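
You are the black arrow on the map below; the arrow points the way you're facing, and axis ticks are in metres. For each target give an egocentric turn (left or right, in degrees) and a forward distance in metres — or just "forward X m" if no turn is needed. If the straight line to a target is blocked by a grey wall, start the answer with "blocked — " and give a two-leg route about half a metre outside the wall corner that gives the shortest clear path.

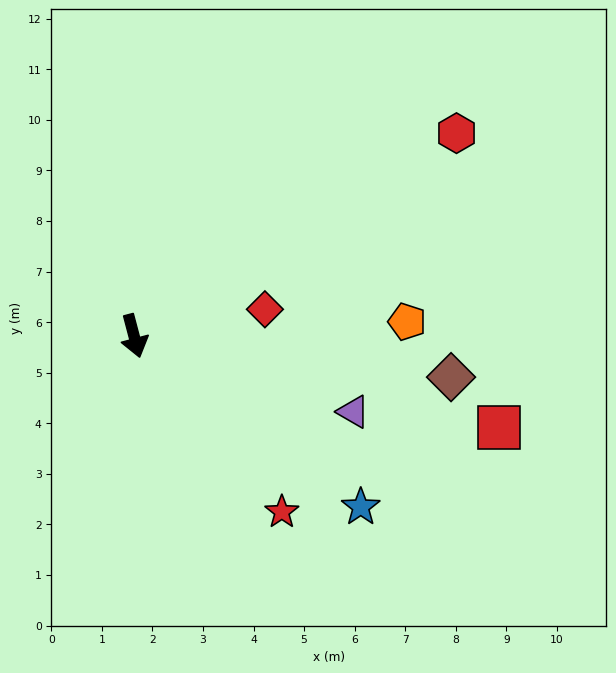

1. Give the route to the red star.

turn left 25°, forward 4.5 m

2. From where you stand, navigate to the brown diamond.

turn left 68°, forward 6.3 m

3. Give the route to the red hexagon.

turn left 107°, forward 7.5 m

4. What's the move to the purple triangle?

turn left 56°, forward 4.6 m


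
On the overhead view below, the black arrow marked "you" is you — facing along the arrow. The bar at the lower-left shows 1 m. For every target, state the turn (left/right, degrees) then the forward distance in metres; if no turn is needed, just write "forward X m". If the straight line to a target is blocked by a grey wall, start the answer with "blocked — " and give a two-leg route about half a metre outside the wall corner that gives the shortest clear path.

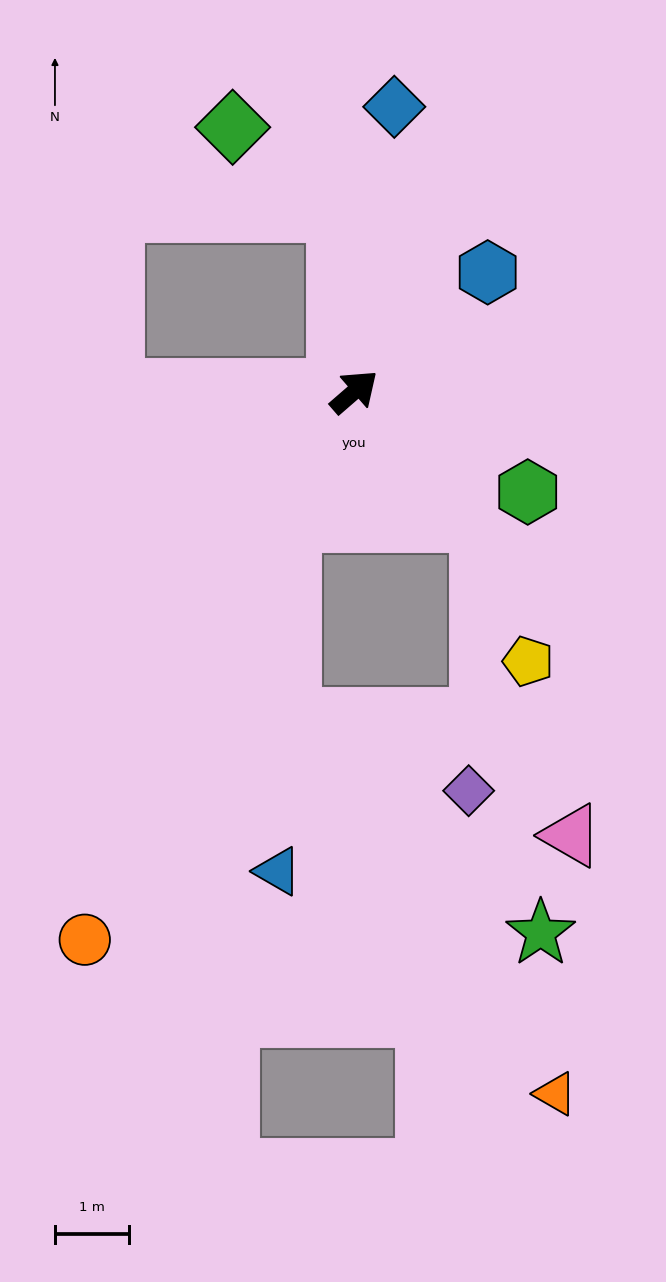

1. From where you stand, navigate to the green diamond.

blocked — turn left 54°, forward 2.5 m, then turn left 47°, forward 1.8 m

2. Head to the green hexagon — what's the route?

turn right 71°, forward 2.7 m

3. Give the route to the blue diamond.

turn left 41°, forward 3.9 m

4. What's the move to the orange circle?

turn right 157°, forward 8.3 m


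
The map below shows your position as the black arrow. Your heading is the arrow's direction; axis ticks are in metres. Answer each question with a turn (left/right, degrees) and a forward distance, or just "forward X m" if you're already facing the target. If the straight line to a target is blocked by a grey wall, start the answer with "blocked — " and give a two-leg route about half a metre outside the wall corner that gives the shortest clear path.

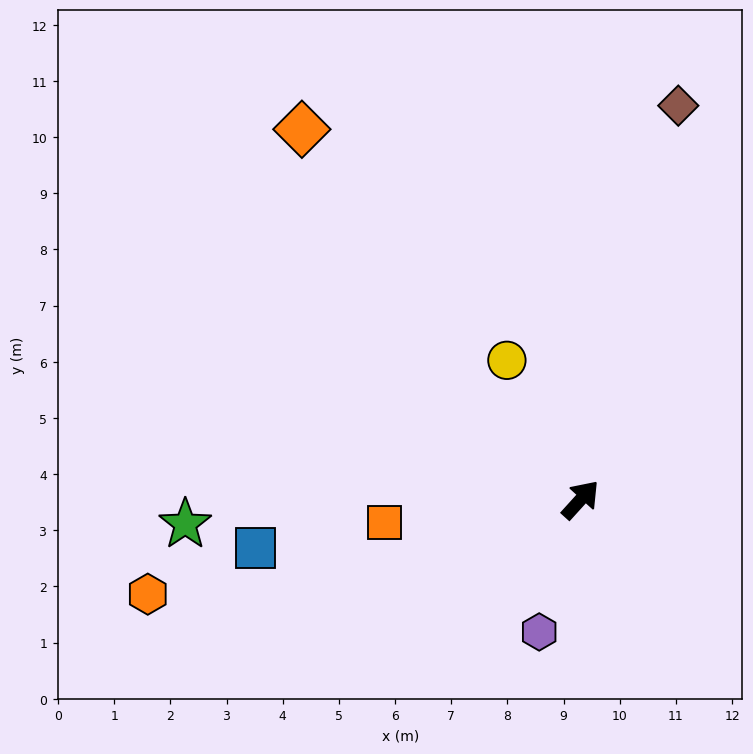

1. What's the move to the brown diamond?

turn left 28°, forward 7.2 m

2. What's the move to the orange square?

turn left 139°, forward 3.5 m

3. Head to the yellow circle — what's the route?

turn left 70°, forward 2.8 m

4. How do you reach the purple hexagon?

turn right 155°, forward 2.5 m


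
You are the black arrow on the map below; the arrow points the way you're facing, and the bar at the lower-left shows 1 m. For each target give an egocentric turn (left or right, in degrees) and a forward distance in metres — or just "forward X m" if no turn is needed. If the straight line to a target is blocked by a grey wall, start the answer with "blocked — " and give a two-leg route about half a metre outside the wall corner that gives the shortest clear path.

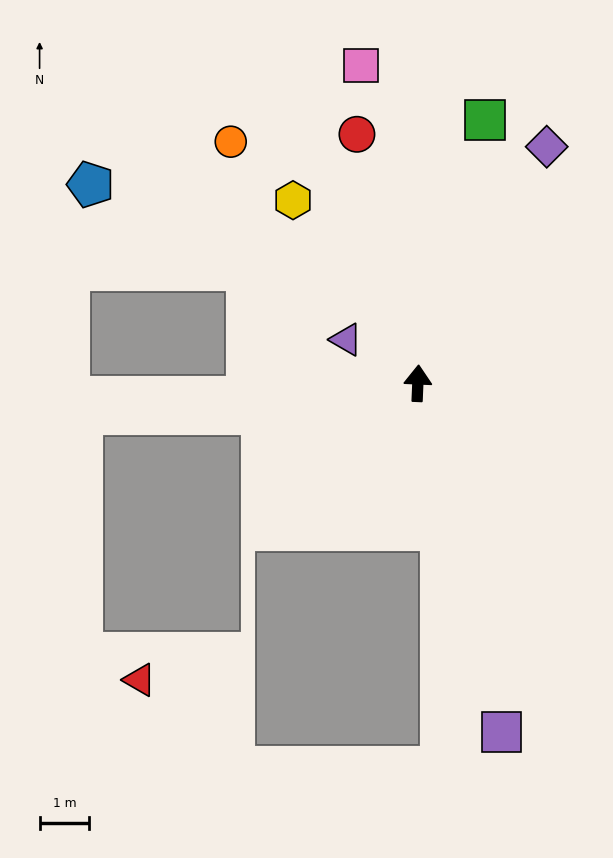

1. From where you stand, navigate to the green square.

turn right 12°, forward 5.5 m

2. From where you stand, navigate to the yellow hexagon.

turn left 37°, forward 4.5 m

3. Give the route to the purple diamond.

turn right 26°, forward 5.4 m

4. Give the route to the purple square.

turn right 164°, forward 7.2 m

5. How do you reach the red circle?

turn left 16°, forward 5.2 m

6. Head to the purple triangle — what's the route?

turn left 61°, forward 1.7 m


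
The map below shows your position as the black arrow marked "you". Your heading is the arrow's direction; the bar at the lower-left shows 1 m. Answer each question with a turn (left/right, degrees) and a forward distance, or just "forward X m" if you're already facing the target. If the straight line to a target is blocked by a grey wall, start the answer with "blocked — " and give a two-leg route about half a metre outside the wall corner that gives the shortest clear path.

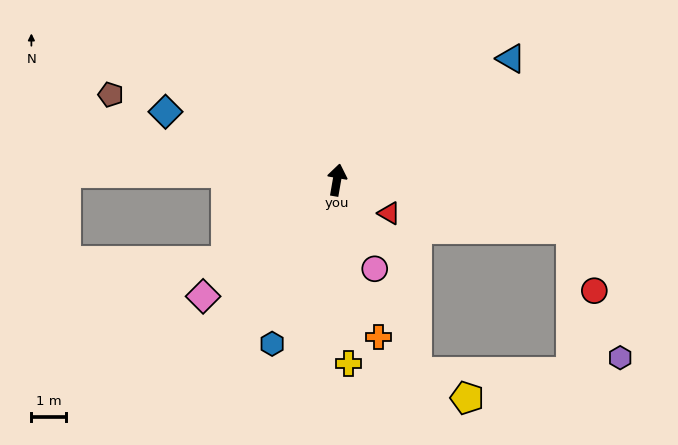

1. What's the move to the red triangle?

turn right 113°, forward 1.8 m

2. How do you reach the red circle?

blocked — turn right 92°, forward 6.9 m, then turn right 57°, forward 1.9 m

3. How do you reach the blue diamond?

turn left 78°, forward 5.3 m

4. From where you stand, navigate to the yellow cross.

turn right 167°, forward 5.3 m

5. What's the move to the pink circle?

turn right 147°, forward 2.8 m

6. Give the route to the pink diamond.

turn left 141°, forward 5.1 m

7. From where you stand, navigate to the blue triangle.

turn right 45°, forward 6.1 m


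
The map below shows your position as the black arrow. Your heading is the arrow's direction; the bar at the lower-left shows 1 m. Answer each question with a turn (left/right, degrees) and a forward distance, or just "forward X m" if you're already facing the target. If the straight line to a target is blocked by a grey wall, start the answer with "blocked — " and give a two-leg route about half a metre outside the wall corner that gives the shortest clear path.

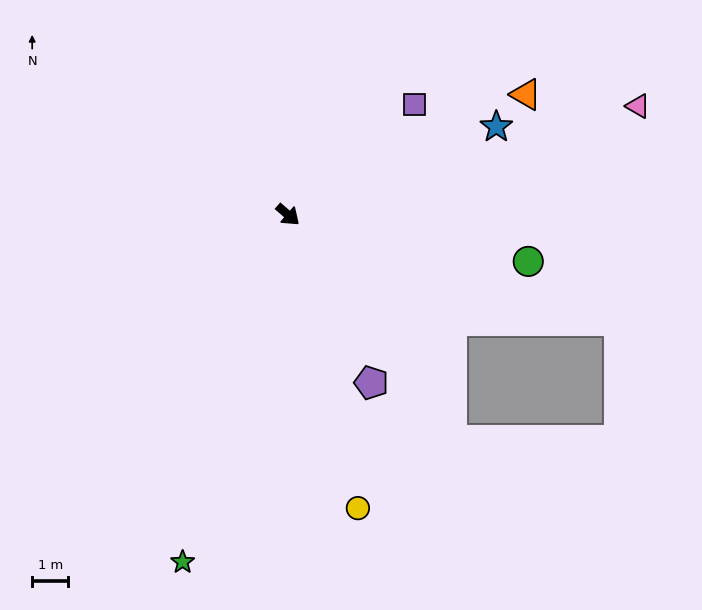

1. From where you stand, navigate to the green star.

turn right 66°, forward 10.0 m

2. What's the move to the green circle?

turn left 30°, forward 6.8 m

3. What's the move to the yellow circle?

turn right 36°, forward 8.3 m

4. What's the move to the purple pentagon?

turn right 23°, forward 5.2 m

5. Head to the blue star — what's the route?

turn left 64°, forward 6.2 m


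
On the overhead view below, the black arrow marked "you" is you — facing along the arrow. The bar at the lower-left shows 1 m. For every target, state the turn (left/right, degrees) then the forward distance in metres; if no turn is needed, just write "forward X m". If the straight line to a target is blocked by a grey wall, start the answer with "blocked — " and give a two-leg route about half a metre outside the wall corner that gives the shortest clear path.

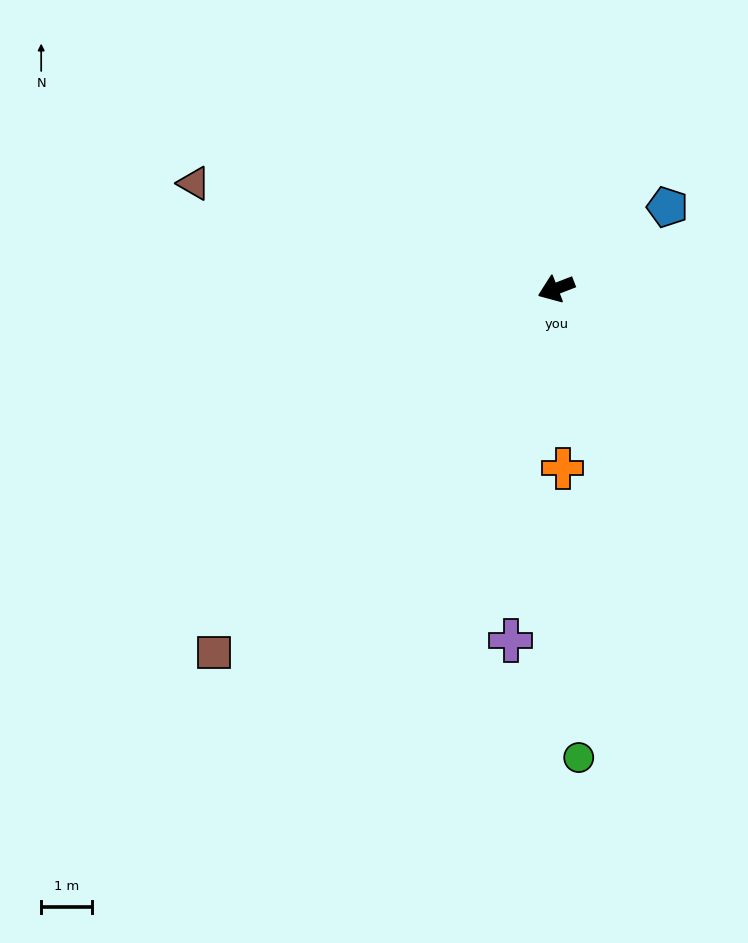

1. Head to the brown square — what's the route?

turn left 26°, forward 9.7 m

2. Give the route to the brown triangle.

turn right 37°, forward 7.4 m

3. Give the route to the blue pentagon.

turn right 165°, forward 2.7 m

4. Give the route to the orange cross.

turn left 71°, forward 3.5 m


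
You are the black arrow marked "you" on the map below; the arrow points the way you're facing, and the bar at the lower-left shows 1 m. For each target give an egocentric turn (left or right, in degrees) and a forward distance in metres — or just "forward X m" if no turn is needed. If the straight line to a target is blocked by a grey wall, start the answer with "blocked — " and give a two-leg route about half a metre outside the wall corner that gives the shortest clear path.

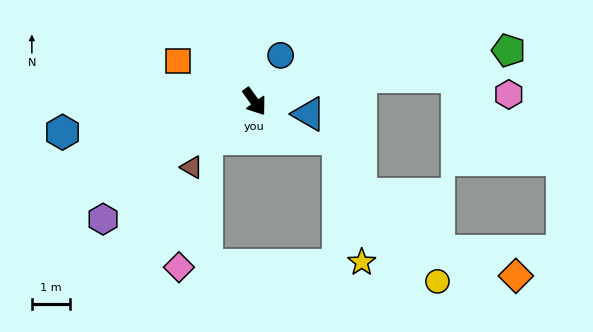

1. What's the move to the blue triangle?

turn left 42°, forward 1.5 m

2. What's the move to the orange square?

turn right 153°, forward 2.3 m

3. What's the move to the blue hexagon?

turn right 117°, forward 5.1 m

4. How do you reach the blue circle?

turn left 115°, forward 1.4 m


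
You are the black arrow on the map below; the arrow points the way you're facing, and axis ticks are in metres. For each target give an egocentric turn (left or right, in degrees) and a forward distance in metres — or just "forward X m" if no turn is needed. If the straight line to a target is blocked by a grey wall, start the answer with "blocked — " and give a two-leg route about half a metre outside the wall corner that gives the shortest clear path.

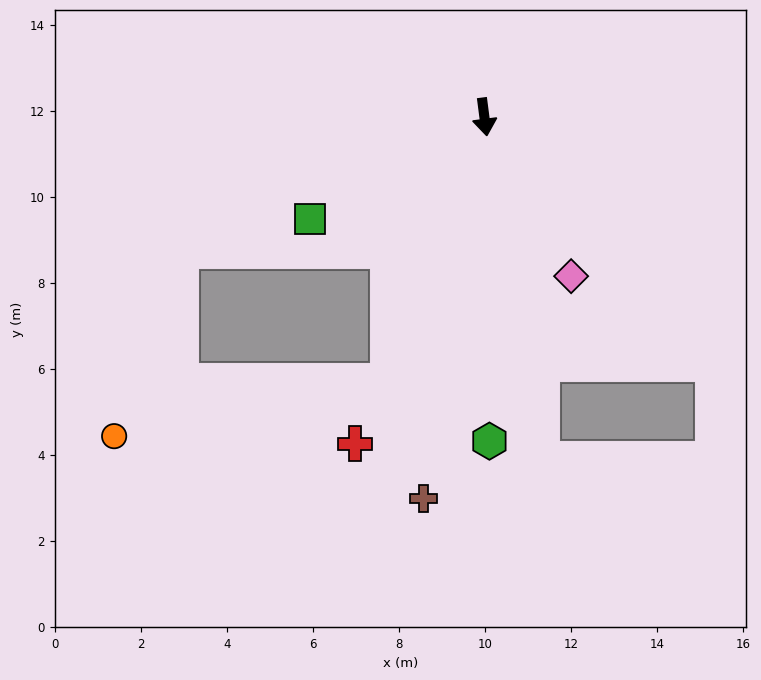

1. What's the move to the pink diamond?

turn left 21°, forward 4.2 m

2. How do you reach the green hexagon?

turn right 6°, forward 7.5 m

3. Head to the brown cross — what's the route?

turn right 16°, forward 9.0 m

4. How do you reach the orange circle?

blocked — turn right 27°, forward 6.5 m, then turn right 59°, forward 6.5 m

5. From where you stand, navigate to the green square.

turn right 67°, forward 4.7 m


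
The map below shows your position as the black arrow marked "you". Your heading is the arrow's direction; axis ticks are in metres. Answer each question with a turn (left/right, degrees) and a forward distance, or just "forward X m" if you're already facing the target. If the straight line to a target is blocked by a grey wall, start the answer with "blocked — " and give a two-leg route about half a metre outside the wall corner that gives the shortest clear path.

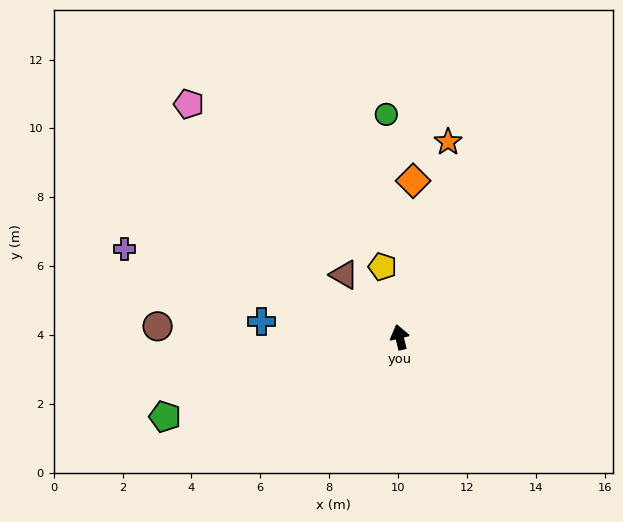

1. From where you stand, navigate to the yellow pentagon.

forward 2.1 m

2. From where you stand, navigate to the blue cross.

turn left 70°, forward 4.0 m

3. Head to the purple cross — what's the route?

turn left 59°, forward 8.4 m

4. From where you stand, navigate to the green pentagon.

turn left 95°, forward 7.2 m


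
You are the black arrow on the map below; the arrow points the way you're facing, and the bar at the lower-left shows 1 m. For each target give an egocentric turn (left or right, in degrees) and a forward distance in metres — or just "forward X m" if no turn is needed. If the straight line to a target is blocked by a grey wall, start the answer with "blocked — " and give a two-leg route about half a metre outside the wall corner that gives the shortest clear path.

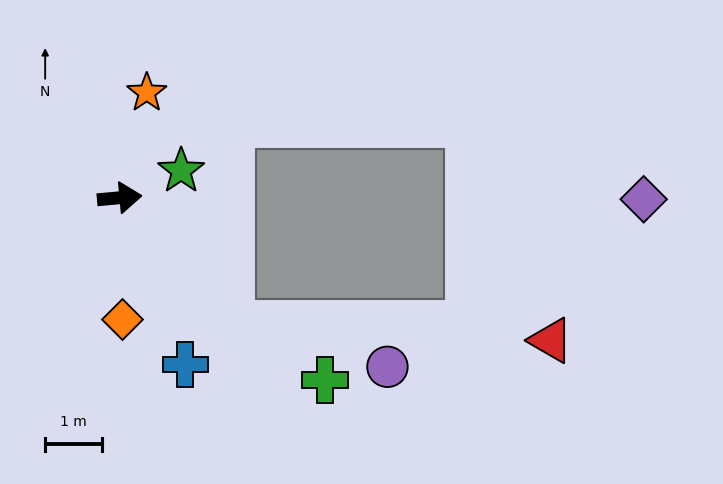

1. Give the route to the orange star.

turn left 70°, forward 1.9 m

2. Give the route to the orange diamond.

turn right 94°, forward 2.1 m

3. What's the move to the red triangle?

blocked — turn right 54°, forward 3.0 m, then turn left 46°, forward 5.7 m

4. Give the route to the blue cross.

turn right 74°, forward 3.2 m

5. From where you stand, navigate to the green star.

turn left 19°, forward 1.2 m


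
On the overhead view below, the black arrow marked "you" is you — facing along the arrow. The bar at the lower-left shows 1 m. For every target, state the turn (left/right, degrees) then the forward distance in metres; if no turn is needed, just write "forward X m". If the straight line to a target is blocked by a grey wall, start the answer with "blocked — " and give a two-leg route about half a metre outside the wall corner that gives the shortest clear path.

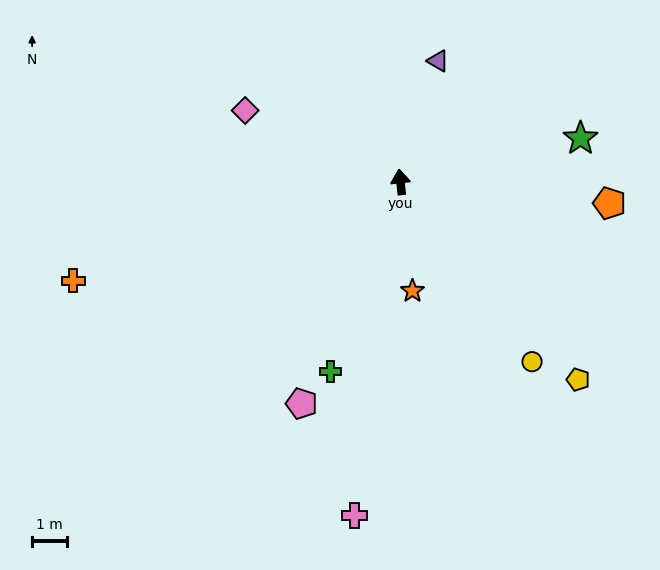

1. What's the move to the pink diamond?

turn left 59°, forward 4.9 m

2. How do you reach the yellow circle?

turn right 150°, forward 6.4 m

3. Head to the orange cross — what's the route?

turn left 101°, forward 9.8 m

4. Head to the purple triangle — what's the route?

turn right 24°, forward 3.6 m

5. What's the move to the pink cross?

turn left 166°, forward 9.6 m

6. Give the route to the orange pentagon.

turn right 102°, forward 6.0 m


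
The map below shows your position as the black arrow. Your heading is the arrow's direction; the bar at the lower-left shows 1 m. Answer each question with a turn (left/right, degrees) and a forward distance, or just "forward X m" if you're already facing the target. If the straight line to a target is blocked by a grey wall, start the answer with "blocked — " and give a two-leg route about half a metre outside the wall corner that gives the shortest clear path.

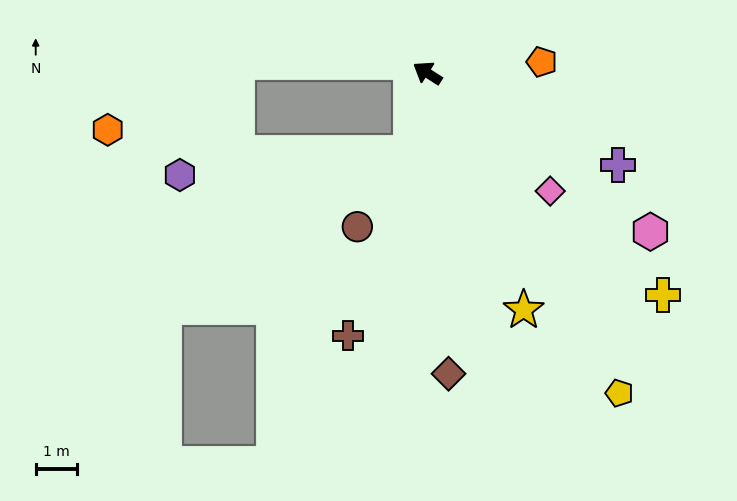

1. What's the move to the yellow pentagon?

turn left 154°, forward 9.1 m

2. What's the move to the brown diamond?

turn left 127°, forward 7.4 m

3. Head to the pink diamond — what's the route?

turn left 169°, forward 4.2 m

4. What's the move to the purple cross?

turn right 173°, forward 5.2 m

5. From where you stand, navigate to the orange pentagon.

turn right 142°, forward 2.8 m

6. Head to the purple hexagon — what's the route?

blocked — turn left 111°, forward 2.0 m, then turn right 73°, forward 5.7 m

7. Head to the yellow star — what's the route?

turn left 145°, forward 6.2 m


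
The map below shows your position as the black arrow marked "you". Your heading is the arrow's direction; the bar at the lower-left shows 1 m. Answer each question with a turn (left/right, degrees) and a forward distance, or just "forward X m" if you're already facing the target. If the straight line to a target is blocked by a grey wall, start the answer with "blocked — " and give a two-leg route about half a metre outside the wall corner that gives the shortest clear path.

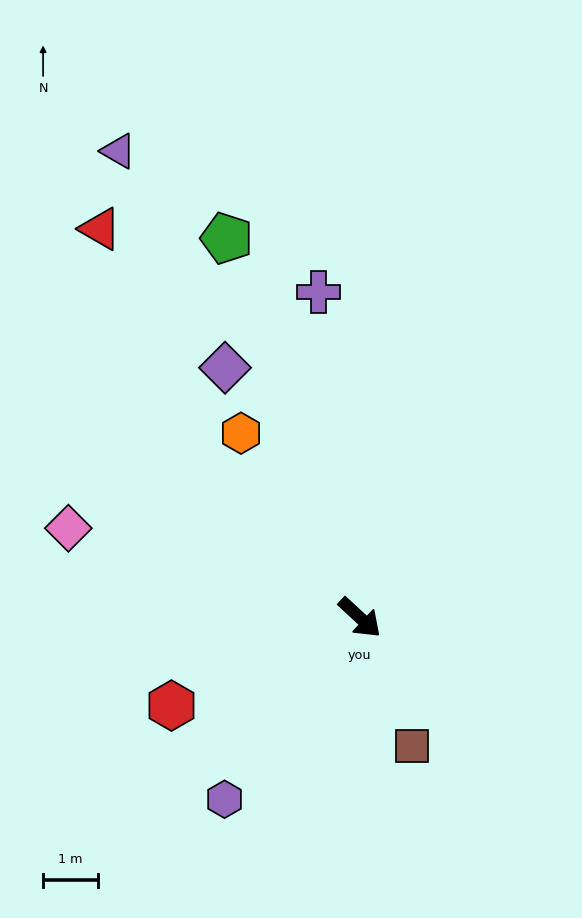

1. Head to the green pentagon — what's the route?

turn left 152°, forward 7.4 m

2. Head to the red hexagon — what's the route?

turn right 112°, forward 3.8 m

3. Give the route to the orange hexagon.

turn left 166°, forward 4.0 m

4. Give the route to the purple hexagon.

turn right 84°, forward 4.1 m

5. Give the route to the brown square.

turn right 25°, forward 2.5 m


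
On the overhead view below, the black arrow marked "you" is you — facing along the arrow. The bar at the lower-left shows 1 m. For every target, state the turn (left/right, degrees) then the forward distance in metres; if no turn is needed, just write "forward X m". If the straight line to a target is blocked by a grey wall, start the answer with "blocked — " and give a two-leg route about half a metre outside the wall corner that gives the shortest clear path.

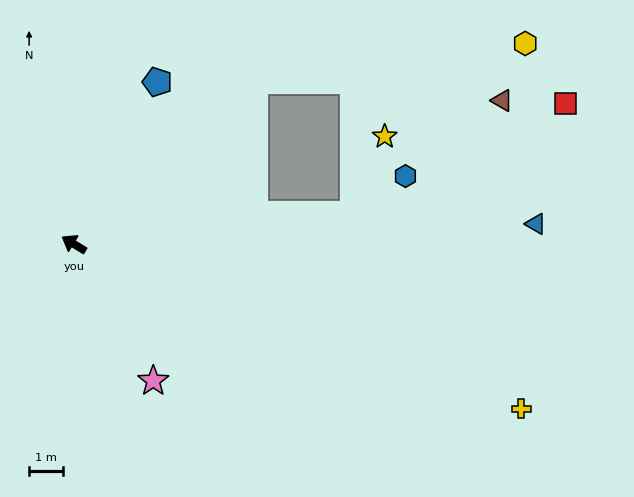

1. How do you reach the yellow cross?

turn right 169°, forward 14.3 m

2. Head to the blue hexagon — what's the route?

blocked — turn right 143°, forward 8.4 m, then turn left 31°, forward 1.9 m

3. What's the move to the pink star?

turn left 151°, forward 4.7 m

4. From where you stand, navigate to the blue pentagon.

turn right 86°, forward 5.5 m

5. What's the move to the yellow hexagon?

blocked — turn right 106°, forward 7.3 m, then turn right 35°, forward 8.2 m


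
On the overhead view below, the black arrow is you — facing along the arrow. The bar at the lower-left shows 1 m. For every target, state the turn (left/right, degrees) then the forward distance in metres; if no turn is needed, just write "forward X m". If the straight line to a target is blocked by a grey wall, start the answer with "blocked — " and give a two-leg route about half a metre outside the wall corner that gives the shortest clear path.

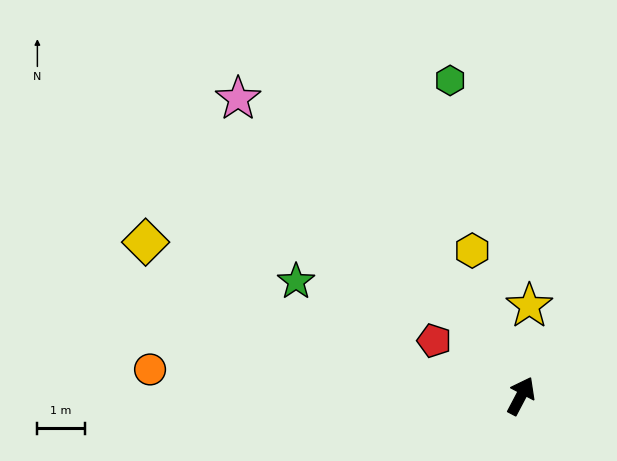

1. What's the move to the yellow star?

turn left 23°, forward 1.9 m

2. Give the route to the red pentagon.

turn left 85°, forward 2.2 m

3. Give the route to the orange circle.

turn left 114°, forward 7.8 m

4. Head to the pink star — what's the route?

turn left 71°, forward 8.6 m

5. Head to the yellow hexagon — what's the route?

turn left 46°, forward 3.2 m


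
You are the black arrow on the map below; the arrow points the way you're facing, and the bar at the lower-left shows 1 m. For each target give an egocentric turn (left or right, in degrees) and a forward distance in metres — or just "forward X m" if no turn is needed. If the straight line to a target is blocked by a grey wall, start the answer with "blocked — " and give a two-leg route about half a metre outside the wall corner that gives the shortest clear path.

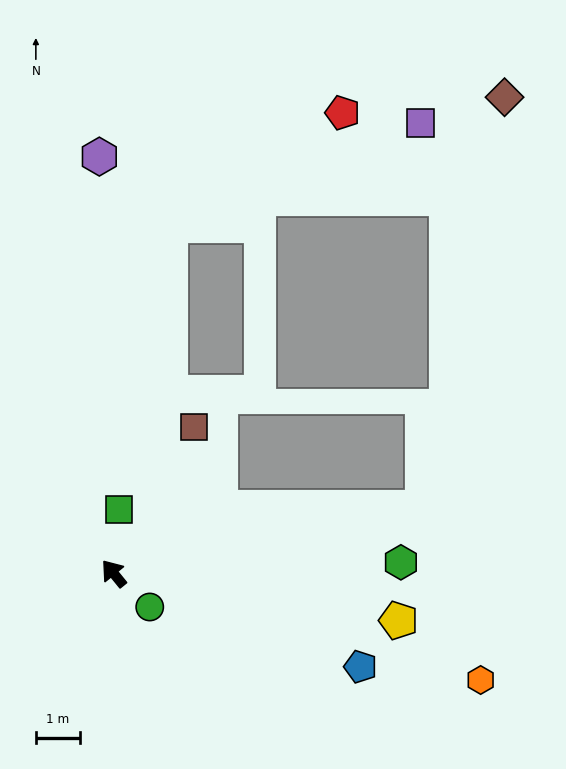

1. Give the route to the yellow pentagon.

turn right 139°, forward 6.6 m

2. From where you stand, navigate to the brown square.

turn right 68°, forward 3.8 m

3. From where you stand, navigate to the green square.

turn right 44°, forward 1.5 m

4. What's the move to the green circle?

turn right 172°, forward 1.1 m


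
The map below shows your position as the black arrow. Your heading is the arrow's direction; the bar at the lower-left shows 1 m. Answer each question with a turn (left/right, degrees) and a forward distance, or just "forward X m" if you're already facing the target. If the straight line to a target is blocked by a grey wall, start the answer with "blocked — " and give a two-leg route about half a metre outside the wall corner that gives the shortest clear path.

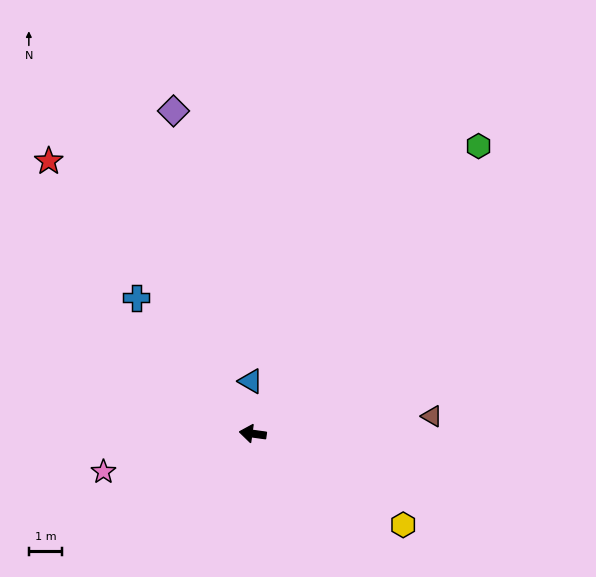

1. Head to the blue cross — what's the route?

turn right 42°, forward 5.4 m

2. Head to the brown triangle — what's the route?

turn right 167°, forward 5.4 m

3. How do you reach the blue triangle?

turn right 80°, forward 1.6 m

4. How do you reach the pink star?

turn left 22°, forward 4.7 m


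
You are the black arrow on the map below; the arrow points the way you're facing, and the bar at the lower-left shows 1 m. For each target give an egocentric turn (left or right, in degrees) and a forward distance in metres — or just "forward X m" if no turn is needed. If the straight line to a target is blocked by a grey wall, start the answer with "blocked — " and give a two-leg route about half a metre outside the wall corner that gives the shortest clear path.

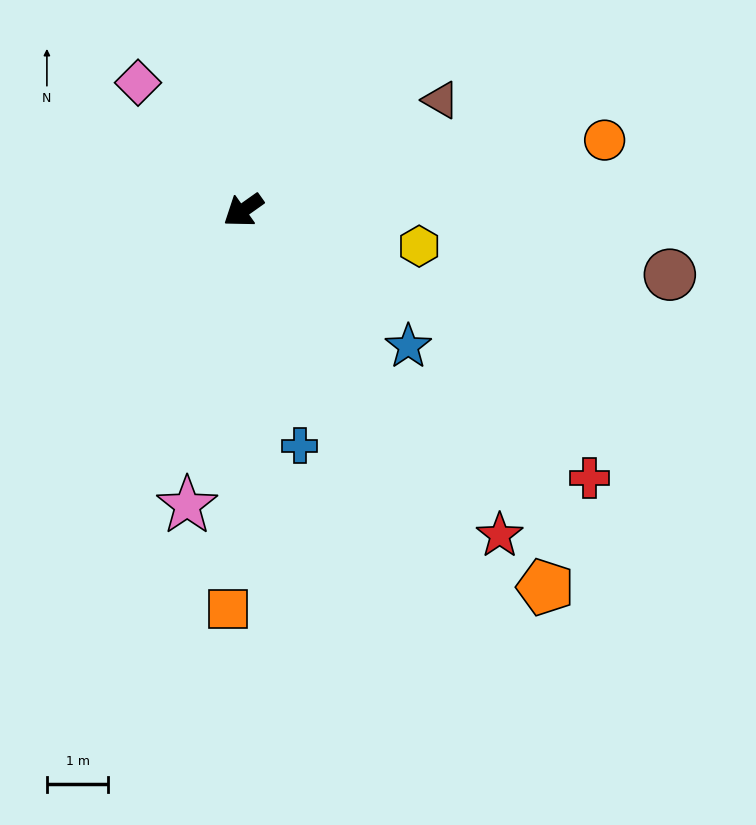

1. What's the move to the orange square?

turn left 53°, forward 6.5 m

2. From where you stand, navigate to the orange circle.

turn left 156°, forward 6.0 m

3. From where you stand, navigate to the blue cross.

turn left 68°, forward 3.9 m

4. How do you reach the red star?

turn left 93°, forward 6.7 m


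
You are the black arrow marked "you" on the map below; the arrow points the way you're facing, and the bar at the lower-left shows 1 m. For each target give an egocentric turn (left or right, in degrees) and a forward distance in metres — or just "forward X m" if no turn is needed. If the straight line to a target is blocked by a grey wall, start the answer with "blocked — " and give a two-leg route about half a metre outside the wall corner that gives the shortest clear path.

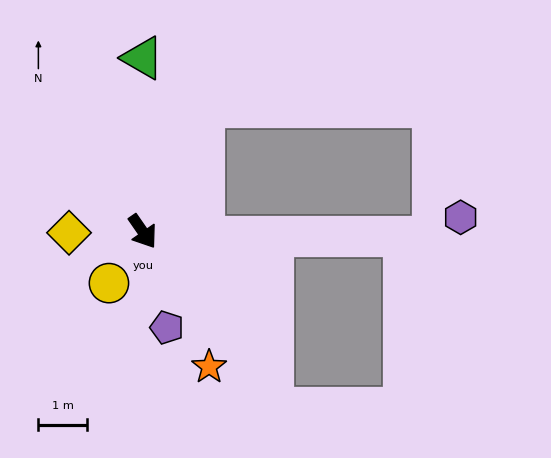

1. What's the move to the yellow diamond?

turn right 124°, forward 1.5 m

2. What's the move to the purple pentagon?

turn right 21°, forward 2.0 m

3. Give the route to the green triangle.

turn left 145°, forward 3.6 m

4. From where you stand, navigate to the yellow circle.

turn right 68°, forward 1.3 m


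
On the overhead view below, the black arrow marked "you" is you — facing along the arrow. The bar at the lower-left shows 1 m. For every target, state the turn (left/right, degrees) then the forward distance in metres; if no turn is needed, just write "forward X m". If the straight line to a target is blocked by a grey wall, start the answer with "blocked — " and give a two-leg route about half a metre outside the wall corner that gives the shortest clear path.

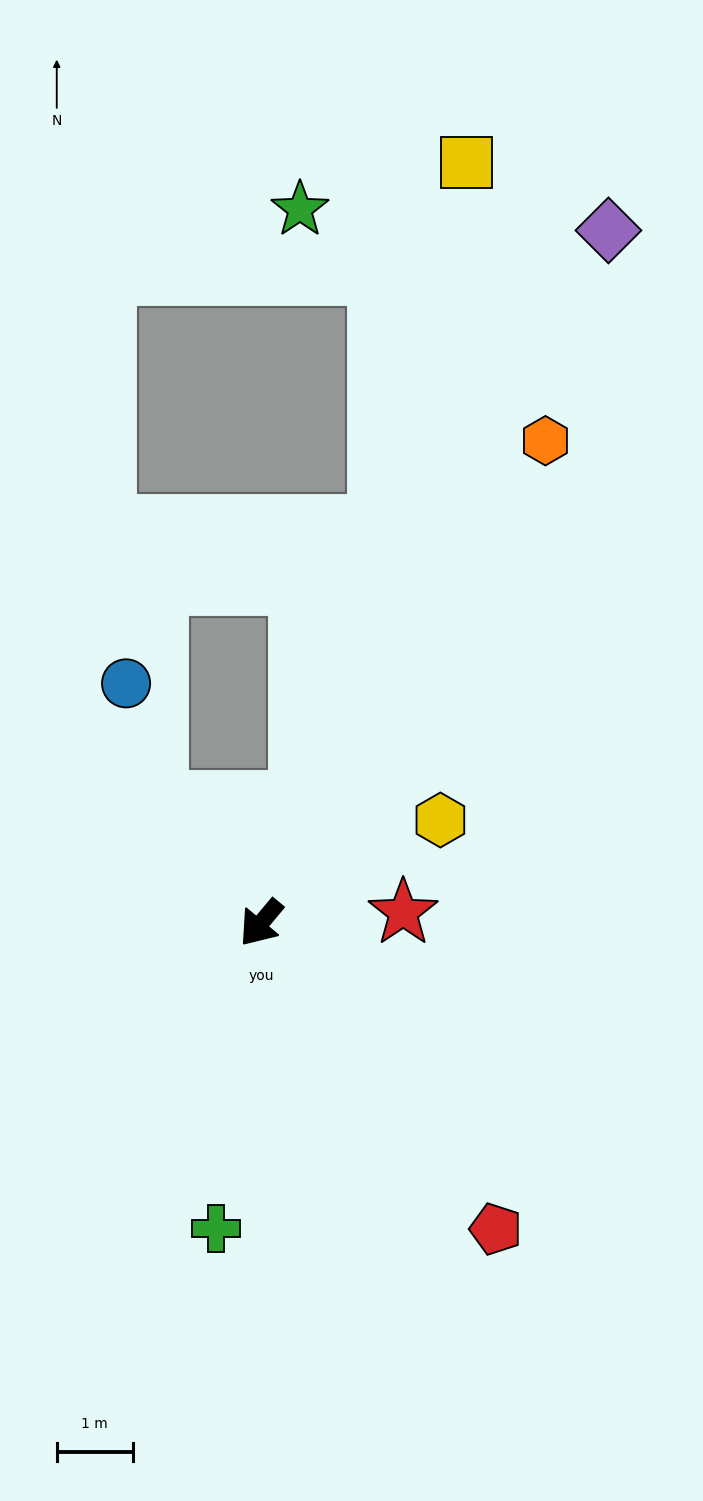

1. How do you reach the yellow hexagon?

turn left 160°, forward 2.7 m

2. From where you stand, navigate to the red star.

turn left 134°, forward 1.9 m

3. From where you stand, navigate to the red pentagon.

turn left 77°, forward 5.1 m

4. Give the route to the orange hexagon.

turn right 171°, forward 7.4 m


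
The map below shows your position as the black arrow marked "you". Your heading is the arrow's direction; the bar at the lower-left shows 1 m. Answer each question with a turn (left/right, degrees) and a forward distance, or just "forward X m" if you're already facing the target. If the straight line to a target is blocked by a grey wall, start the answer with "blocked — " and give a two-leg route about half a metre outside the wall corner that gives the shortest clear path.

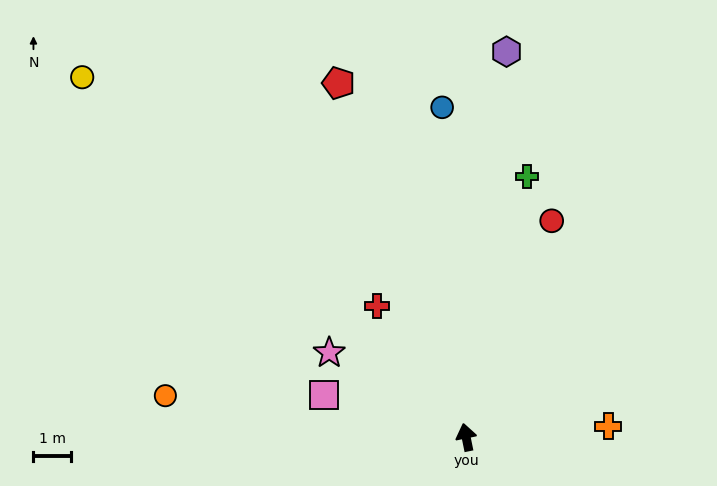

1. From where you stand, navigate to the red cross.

turn left 23°, forward 4.3 m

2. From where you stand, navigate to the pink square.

turn left 62°, forward 4.0 m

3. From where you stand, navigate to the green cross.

turn right 25°, forward 7.2 m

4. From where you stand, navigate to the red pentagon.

turn left 8°, forward 10.1 m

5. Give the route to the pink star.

turn left 47°, forward 4.3 m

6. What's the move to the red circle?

turn right 33°, forward 6.3 m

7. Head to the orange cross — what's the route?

turn right 97°, forward 3.8 m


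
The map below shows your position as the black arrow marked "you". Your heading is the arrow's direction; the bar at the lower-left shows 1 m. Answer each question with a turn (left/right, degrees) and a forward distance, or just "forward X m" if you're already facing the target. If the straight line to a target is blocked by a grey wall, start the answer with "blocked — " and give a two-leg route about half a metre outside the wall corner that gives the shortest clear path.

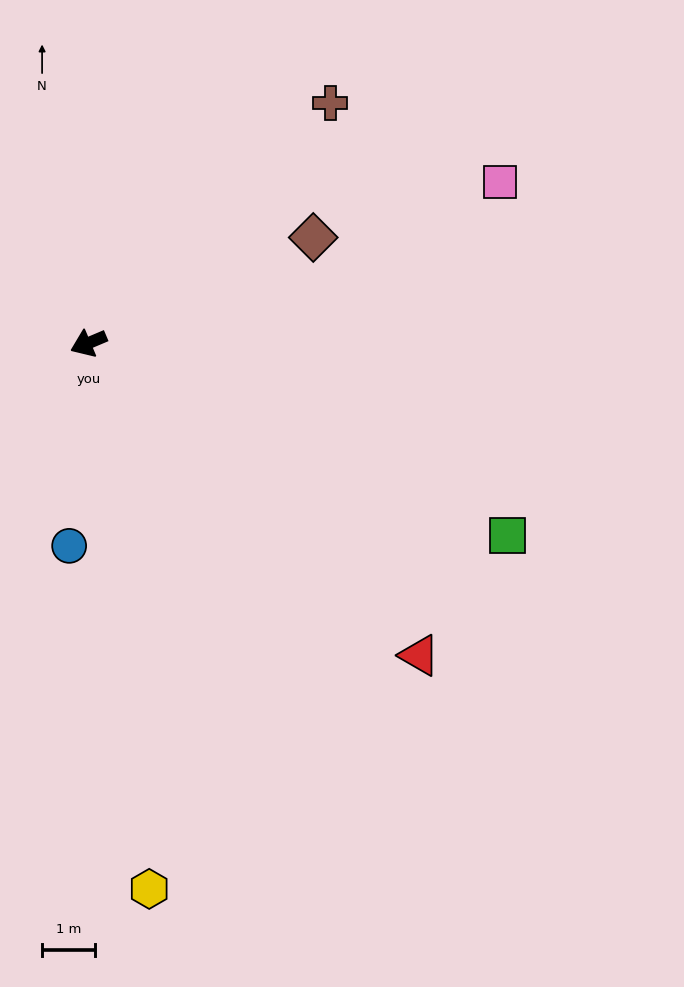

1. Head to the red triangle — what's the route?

turn left 114°, forward 8.6 m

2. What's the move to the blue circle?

turn left 62°, forward 3.9 m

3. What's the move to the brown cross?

turn right 158°, forward 6.5 m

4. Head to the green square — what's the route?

turn left 132°, forward 8.7 m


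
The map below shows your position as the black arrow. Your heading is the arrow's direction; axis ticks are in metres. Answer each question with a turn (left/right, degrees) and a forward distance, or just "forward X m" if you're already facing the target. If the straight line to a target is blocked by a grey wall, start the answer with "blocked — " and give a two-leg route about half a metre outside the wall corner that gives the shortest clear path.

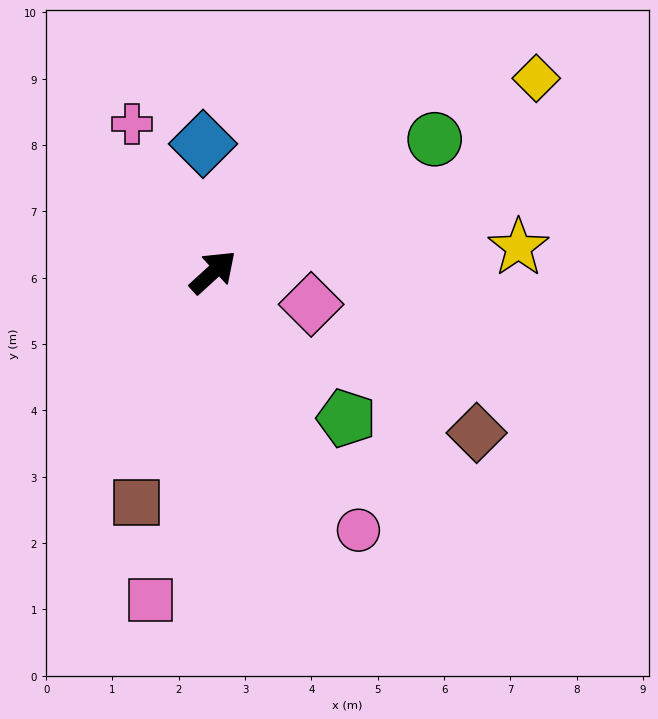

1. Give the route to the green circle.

turn right 11°, forward 3.9 m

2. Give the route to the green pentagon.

turn right 90°, forward 3.0 m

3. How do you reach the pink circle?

turn right 103°, forward 4.5 m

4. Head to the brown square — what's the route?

turn right 151°, forward 3.7 m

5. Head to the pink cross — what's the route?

turn left 76°, forward 2.5 m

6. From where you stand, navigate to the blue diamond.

turn left 52°, forward 1.9 m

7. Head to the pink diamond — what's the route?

turn right 61°, forward 1.6 m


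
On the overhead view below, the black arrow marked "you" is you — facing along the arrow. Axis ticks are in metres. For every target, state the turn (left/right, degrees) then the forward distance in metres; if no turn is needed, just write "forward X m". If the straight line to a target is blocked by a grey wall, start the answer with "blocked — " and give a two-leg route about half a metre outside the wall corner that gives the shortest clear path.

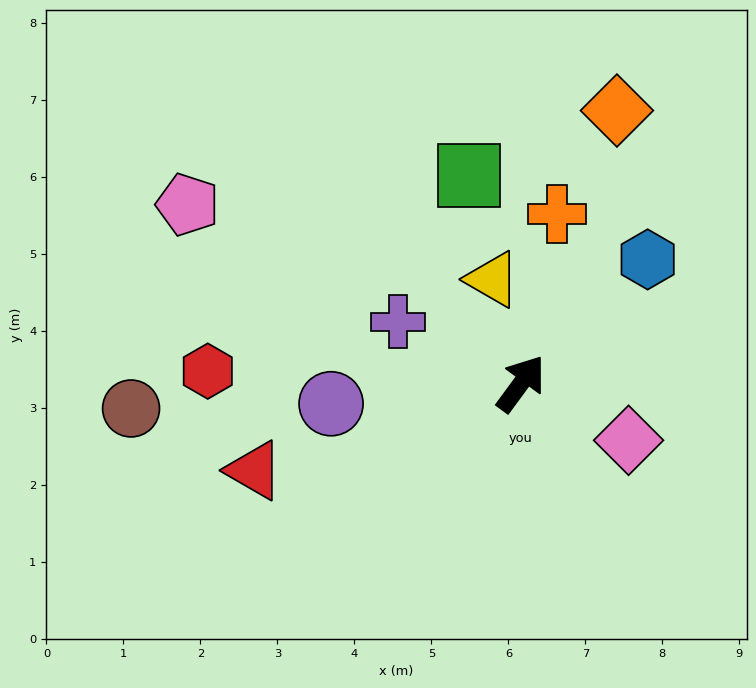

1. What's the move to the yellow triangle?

turn left 52°, forward 1.4 m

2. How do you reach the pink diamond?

turn right 82°, forward 1.6 m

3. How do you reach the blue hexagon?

turn right 9°, forward 2.3 m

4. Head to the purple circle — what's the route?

turn left 132°, forward 2.5 m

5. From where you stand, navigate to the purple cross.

turn left 100°, forward 1.8 m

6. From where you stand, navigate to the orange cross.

turn left 24°, forward 2.3 m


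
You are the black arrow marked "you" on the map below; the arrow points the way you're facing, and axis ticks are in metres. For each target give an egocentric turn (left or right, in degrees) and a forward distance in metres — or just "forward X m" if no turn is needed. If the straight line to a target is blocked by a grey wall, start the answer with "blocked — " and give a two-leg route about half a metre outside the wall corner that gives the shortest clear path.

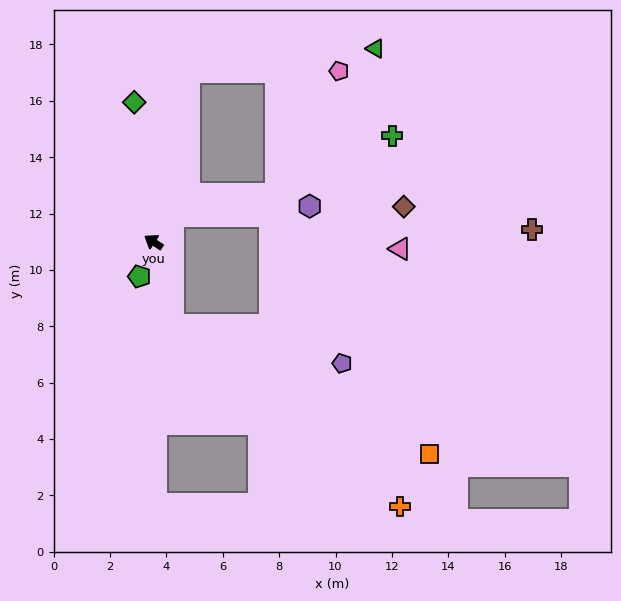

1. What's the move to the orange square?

blocked — turn left 136°, forward 3.0 m, then turn left 51°, forward 10.2 m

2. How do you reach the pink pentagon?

blocked — turn right 68°, forward 6.2 m, then turn right 78°, forward 5.3 m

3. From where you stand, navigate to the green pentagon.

turn left 101°, forward 1.3 m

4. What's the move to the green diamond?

turn right 49°, forward 5.0 m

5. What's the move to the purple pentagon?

blocked — turn left 136°, forward 3.0 m, then turn left 65°, forward 6.2 m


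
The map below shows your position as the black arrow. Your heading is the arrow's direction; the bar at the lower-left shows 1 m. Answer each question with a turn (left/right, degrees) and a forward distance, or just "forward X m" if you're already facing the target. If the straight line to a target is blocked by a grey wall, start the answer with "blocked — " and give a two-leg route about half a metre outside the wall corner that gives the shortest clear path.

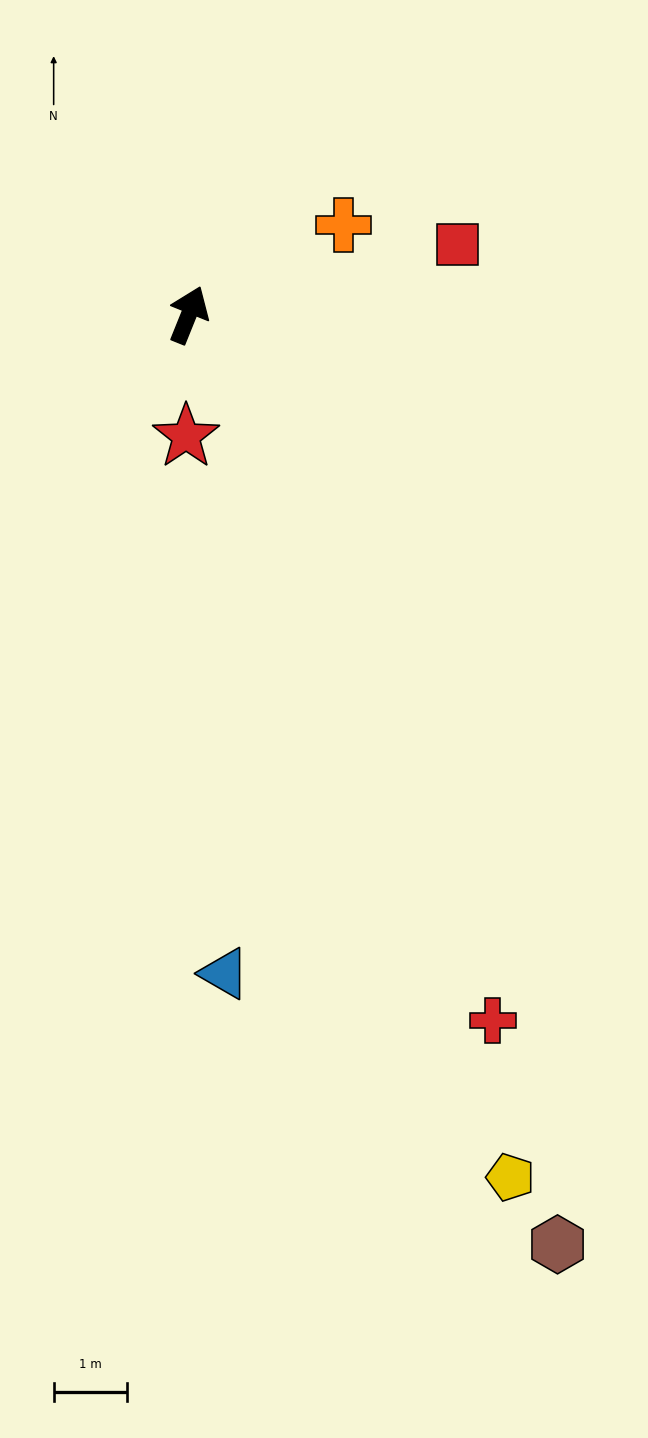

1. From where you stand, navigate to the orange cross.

turn right 38°, forward 2.4 m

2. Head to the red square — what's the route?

turn right 53°, forward 3.8 m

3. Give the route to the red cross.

turn right 135°, forward 10.4 m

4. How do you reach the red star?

turn right 159°, forward 1.7 m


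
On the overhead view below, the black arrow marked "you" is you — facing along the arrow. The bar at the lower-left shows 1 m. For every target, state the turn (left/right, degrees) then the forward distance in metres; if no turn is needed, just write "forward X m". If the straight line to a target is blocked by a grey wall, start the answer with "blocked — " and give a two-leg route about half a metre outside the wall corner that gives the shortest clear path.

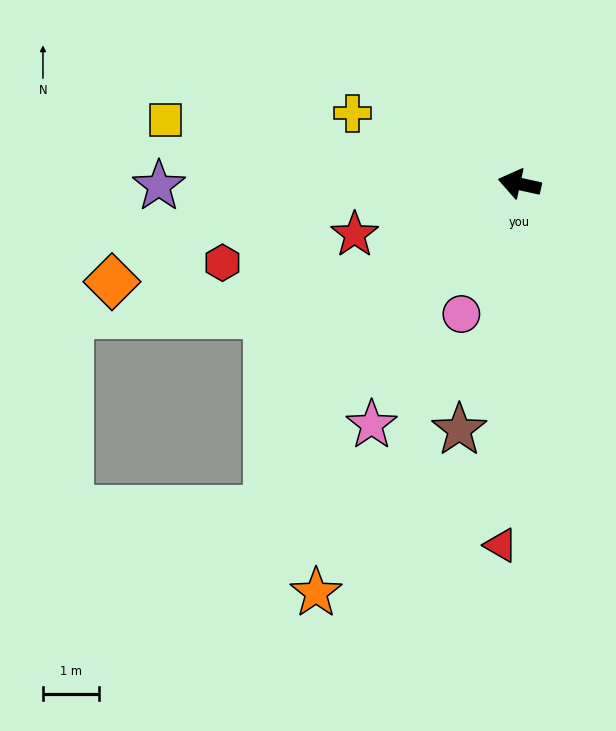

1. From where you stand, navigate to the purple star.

turn left 13°, forward 6.4 m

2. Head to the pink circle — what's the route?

turn left 78°, forward 2.5 m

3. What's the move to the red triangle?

turn left 99°, forward 6.4 m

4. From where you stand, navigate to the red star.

turn left 29°, forward 3.1 m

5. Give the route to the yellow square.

turn left 2°, forward 6.4 m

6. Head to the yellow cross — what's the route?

turn right 11°, forward 3.2 m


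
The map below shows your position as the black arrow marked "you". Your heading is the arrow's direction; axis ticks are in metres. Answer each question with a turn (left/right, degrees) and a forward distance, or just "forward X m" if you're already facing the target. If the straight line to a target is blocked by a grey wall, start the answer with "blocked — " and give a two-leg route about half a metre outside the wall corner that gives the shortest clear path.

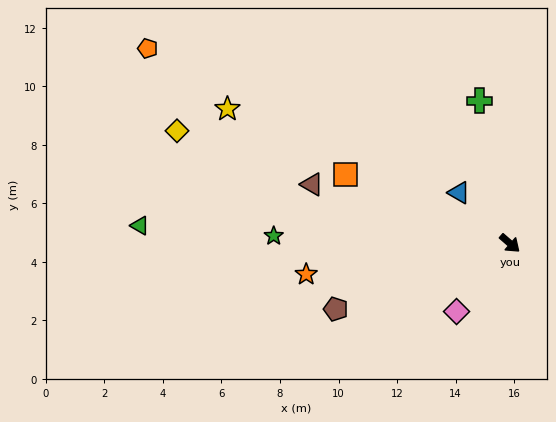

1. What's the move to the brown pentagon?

turn right 118°, forward 6.4 m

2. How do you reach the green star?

turn right 141°, forward 8.1 m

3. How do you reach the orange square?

turn right 162°, forward 6.1 m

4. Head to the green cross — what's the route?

turn left 143°, forward 5.0 m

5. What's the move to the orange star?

turn right 130°, forward 7.0 m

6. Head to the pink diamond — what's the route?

turn right 87°, forward 3.0 m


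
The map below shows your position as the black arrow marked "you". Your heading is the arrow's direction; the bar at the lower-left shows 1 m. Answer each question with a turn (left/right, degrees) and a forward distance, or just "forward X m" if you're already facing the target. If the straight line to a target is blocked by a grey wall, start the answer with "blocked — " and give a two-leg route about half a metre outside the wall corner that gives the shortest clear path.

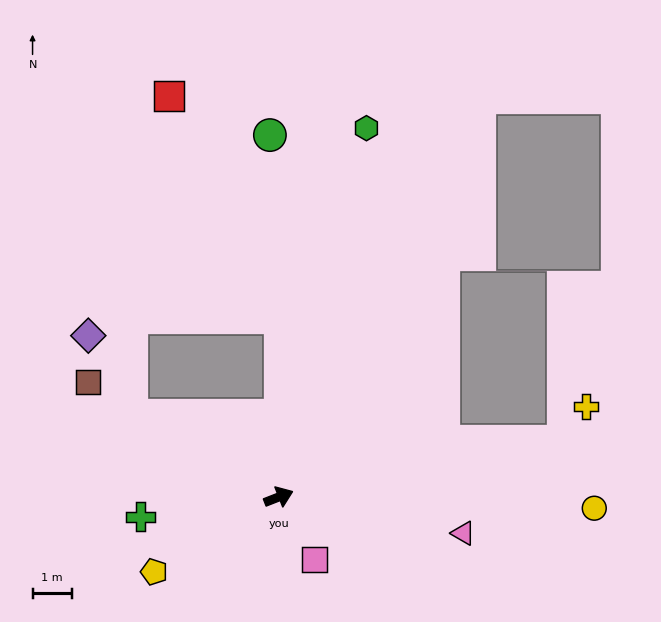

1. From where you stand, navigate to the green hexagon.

turn left 55°, forward 9.7 m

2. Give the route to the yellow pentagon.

turn right 170°, forward 3.7 m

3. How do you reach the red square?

blocked — turn left 68°, forward 4.6 m, then turn left 27°, forward 6.3 m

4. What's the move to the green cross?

turn left 167°, forward 3.6 m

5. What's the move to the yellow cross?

blocked — turn right 10°, forward 7.4 m, then turn left 46°, forward 1.1 m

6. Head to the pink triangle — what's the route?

turn right 33°, forward 4.8 m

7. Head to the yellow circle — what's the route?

turn right 23°, forward 8.0 m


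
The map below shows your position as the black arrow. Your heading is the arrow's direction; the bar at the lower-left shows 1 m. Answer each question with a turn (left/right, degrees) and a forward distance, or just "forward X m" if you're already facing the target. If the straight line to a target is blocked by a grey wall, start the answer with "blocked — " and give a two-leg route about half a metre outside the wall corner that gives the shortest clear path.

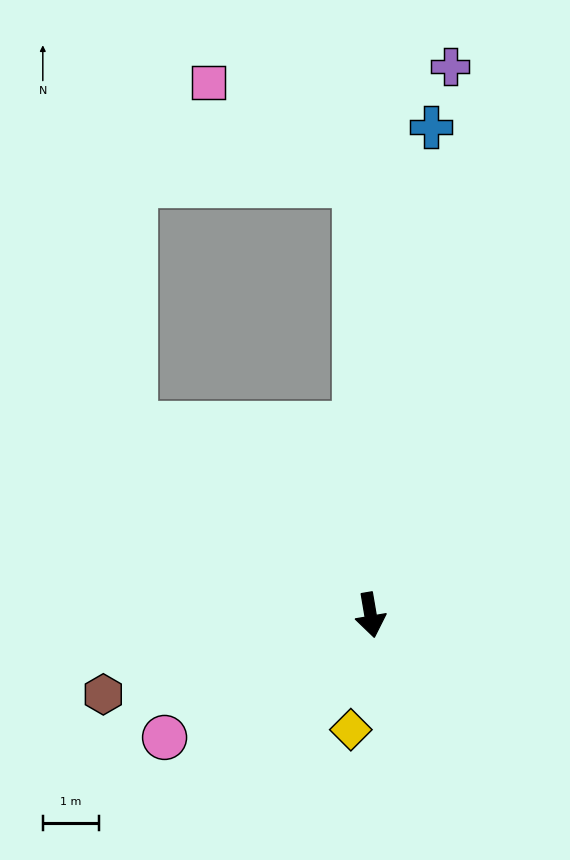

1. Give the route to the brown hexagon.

turn right 83°, forward 4.9 m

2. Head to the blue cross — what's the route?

turn left 163°, forward 8.7 m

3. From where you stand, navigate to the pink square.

blocked — turn left 172°, forward 7.6 m, then turn left 54°, forward 3.2 m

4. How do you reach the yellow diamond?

turn right 19°, forward 2.1 m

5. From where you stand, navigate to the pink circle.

turn right 69°, forward 4.2 m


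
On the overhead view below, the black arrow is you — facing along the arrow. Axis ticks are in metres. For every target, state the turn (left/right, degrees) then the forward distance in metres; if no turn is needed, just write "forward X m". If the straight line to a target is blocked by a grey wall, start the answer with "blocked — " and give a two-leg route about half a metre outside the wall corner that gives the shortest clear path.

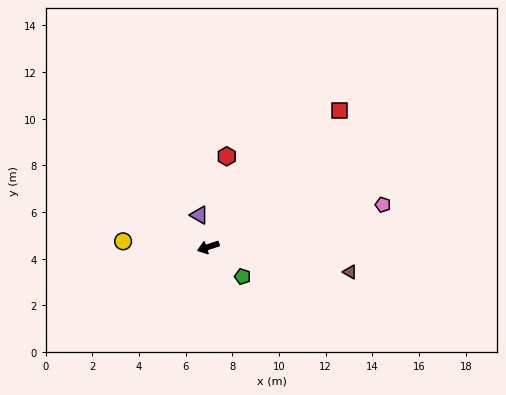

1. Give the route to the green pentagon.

turn left 121°, forward 1.9 m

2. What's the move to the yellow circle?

turn right 22°, forward 3.7 m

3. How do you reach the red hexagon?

turn right 120°, forward 4.0 m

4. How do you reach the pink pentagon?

turn left 175°, forward 7.7 m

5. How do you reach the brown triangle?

turn left 152°, forward 6.2 m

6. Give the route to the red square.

turn right 152°, forward 8.1 m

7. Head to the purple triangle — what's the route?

turn right 93°, forward 1.4 m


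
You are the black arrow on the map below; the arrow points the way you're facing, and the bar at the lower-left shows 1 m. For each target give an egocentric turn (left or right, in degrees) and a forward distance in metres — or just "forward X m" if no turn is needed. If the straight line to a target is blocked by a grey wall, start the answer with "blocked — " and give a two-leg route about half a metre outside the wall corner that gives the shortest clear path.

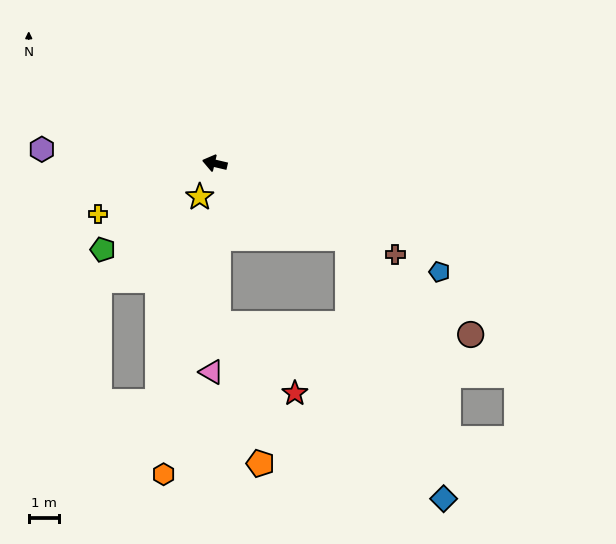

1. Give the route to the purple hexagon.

turn left 9°, forward 5.8 m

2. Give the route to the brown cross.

turn left 166°, forward 6.7 m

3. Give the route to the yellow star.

turn left 79°, forward 1.2 m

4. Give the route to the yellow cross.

turn left 37°, forward 4.3 m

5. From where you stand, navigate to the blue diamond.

blocked — turn left 164°, forward 5.1 m, then turn right 41°, forward 9.2 m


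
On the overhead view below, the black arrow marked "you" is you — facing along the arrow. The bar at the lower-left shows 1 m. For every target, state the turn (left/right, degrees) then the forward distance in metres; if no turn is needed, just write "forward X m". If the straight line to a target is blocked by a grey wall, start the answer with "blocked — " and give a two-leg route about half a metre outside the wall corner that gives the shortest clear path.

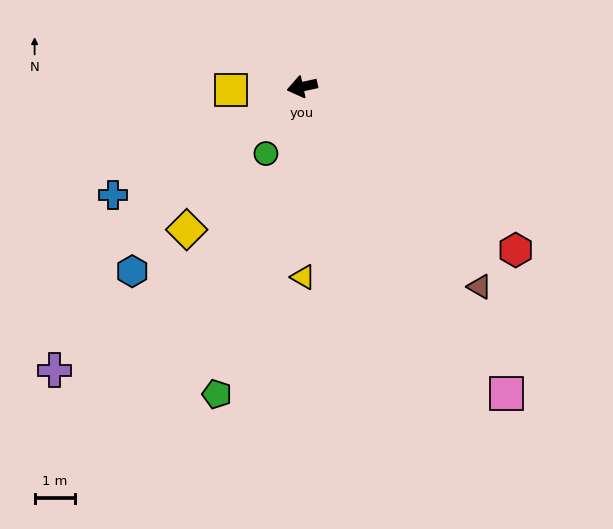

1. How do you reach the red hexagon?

turn left 130°, forward 6.7 m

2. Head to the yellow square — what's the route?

turn right 10°, forward 1.8 m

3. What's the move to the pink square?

turn left 111°, forward 9.2 m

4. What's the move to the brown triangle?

turn left 119°, forward 6.7 m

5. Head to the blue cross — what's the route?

turn left 18°, forward 5.4 m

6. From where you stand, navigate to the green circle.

turn left 49°, forward 1.9 m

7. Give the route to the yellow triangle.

turn left 78°, forward 4.7 m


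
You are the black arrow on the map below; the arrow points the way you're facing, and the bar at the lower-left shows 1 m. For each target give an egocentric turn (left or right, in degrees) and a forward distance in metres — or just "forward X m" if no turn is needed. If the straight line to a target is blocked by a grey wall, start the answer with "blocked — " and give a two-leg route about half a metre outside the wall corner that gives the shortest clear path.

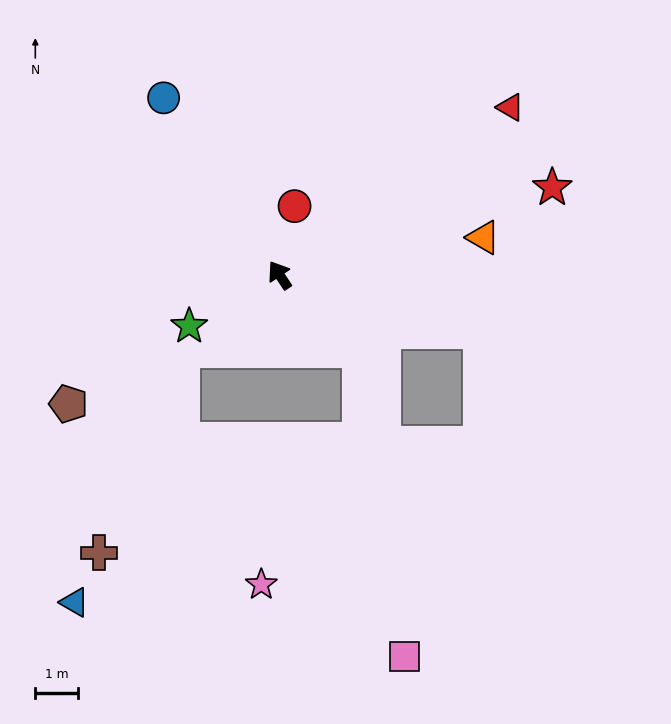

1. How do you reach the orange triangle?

turn right 113°, forward 4.9 m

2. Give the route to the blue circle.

forward 5.0 m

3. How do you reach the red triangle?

turn right 88°, forward 6.7 m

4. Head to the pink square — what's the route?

blocked — turn right 166°, forward 2.6 m, then turn right 39°, forward 7.3 m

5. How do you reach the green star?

turn left 86°, forward 2.4 m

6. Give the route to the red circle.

turn right 46°, forward 1.7 m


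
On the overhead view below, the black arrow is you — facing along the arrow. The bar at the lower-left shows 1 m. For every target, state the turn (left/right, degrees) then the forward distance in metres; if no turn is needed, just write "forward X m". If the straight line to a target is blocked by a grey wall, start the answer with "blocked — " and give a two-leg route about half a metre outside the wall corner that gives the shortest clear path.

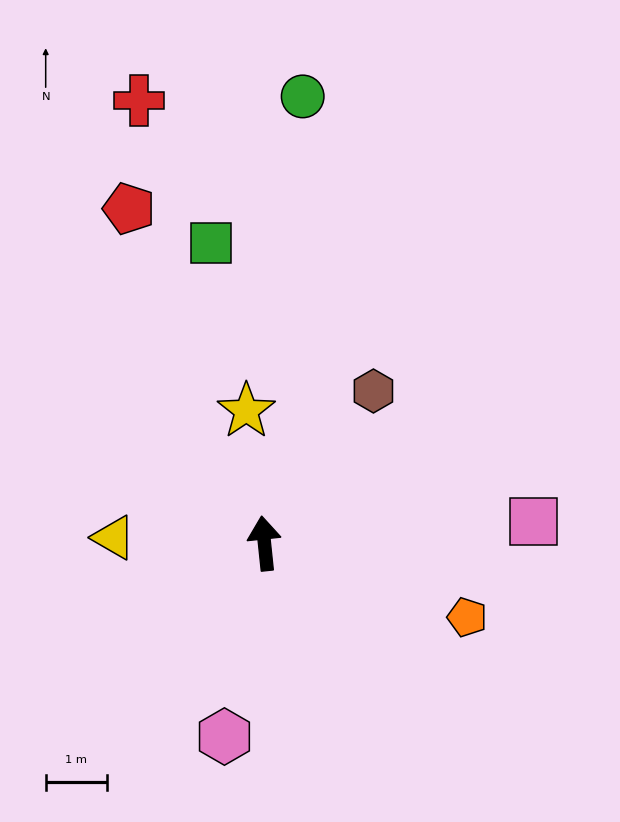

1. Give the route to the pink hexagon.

turn left 162°, forward 3.2 m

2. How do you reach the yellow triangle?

turn left 82°, forward 2.5 m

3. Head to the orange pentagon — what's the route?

turn right 116°, forward 3.5 m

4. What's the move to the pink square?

turn right 91°, forward 4.4 m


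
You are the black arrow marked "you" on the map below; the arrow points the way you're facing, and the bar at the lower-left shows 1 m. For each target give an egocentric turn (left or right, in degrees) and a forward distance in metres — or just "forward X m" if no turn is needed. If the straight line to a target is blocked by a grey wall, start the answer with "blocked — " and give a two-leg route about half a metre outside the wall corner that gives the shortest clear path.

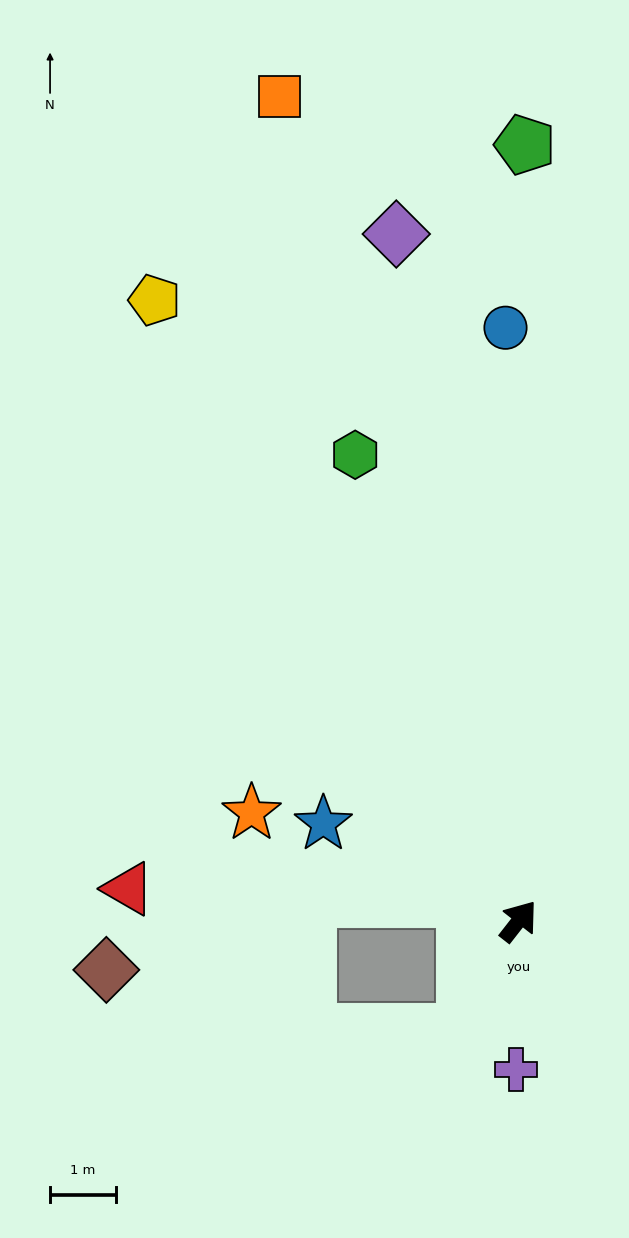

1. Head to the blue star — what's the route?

turn left 102°, forward 3.3 m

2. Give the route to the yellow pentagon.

turn left 68°, forward 10.9 m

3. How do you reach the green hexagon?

turn left 57°, forward 7.5 m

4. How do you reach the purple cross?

turn right 143°, forward 2.3 m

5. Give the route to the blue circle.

turn left 39°, forward 9.0 m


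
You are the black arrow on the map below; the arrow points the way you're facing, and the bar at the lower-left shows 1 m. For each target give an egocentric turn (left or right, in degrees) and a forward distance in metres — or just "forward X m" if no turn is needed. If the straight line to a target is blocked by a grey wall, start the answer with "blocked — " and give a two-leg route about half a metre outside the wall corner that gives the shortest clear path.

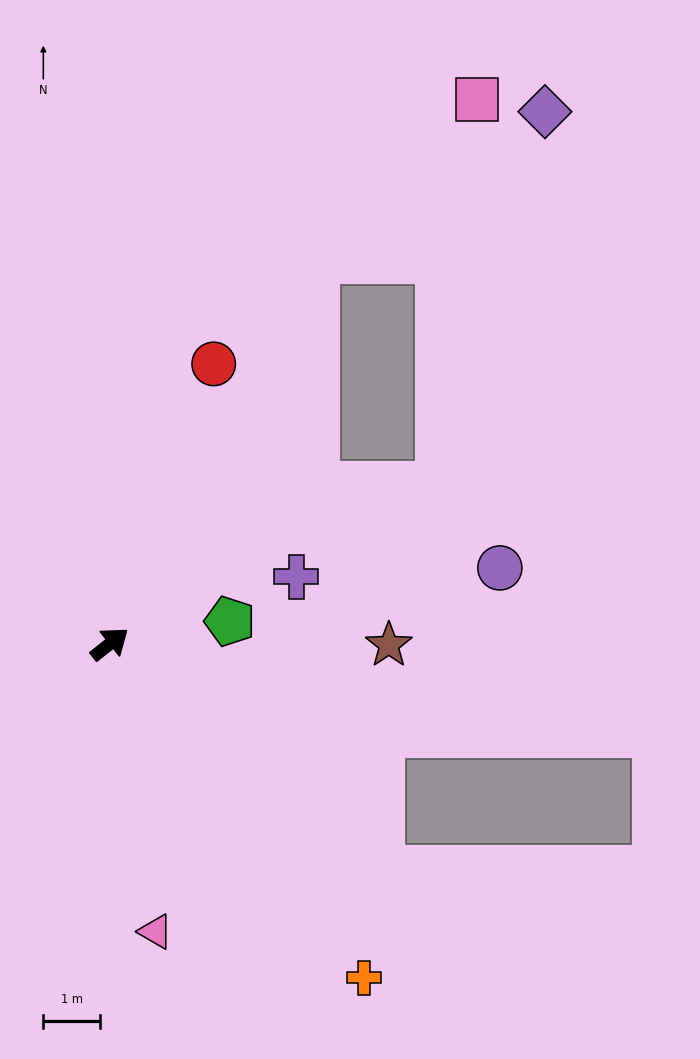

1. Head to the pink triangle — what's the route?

turn right 119°, forward 5.1 m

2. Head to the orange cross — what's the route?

turn right 91°, forward 7.4 m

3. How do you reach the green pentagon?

turn right 28°, forward 2.2 m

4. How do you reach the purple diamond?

blocked — turn left 23°, forward 7.7 m, then turn right 29°, forward 4.8 m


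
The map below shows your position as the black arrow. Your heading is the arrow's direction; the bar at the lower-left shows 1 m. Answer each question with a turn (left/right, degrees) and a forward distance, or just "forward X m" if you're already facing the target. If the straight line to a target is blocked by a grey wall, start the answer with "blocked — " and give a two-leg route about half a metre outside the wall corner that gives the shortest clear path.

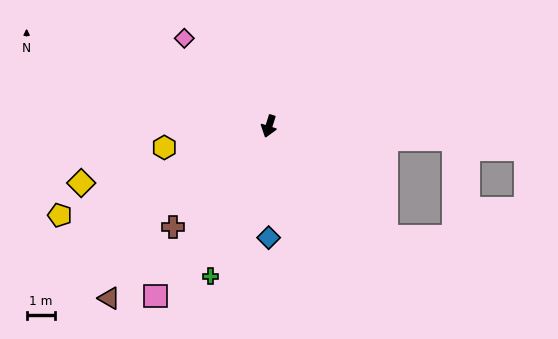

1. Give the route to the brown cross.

turn right 26°, forward 5.0 m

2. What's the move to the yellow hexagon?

turn right 61°, forward 3.8 m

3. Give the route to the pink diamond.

turn right 119°, forward 4.3 m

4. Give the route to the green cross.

turn right 4°, forward 5.7 m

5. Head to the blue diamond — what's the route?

turn left 17°, forward 4.0 m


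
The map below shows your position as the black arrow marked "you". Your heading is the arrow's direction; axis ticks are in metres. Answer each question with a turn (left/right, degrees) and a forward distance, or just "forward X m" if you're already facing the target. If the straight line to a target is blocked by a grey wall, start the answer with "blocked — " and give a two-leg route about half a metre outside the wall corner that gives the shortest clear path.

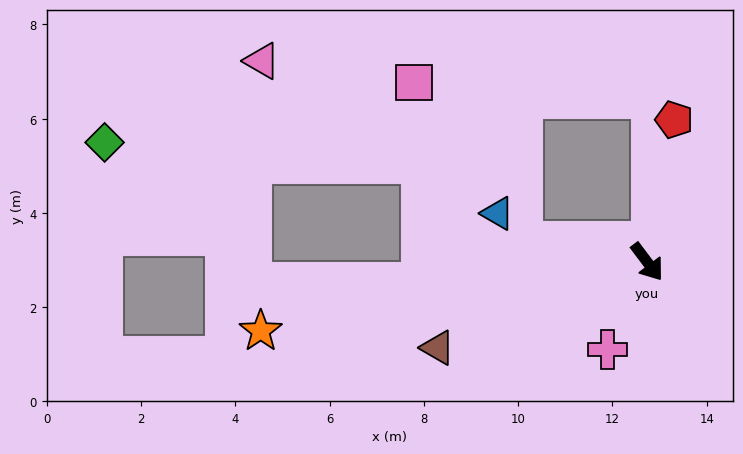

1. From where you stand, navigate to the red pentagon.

turn left 132°, forward 3.1 m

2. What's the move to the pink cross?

turn right 62°, forward 2.0 m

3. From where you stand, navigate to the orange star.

turn right 117°, forward 8.3 m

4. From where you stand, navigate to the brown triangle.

turn right 105°, forward 4.8 m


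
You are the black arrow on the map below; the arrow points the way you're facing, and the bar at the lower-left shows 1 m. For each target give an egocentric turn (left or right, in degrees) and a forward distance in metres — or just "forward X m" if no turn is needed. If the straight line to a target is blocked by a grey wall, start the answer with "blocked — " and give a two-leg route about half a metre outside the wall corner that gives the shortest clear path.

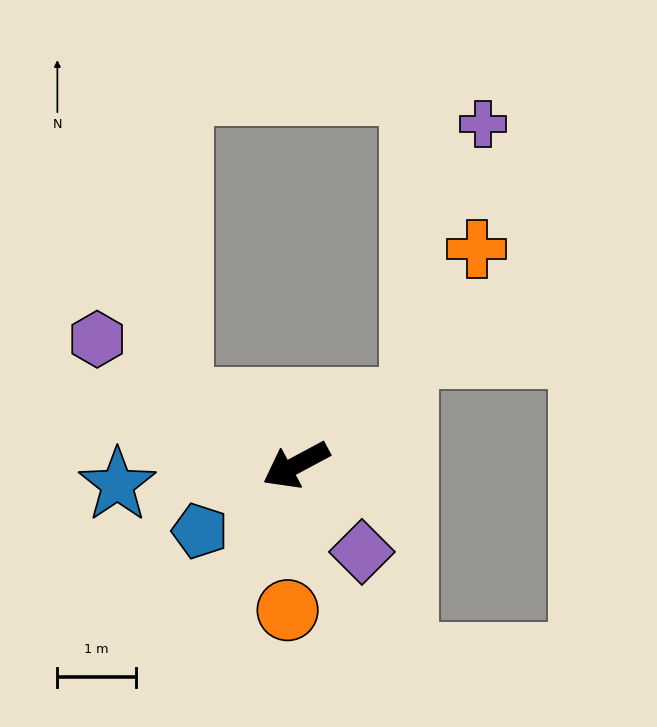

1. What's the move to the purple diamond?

turn left 99°, forward 1.4 m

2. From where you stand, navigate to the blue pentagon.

turn left 6°, forward 1.5 m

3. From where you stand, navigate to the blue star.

turn right 22°, forward 2.3 m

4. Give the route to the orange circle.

turn left 58°, forward 1.9 m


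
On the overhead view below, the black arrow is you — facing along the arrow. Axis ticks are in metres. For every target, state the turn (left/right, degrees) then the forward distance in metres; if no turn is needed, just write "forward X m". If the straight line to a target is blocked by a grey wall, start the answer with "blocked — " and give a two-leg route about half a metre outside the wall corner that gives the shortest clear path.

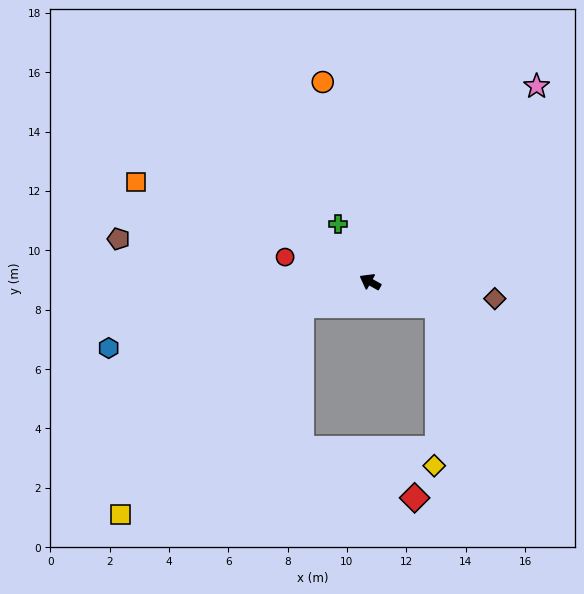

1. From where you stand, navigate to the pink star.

turn right 101°, forward 8.7 m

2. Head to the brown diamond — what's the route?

turn right 159°, forward 4.2 m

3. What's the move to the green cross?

turn right 32°, forward 2.2 m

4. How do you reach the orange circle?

turn right 48°, forward 6.9 m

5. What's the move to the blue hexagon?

turn left 43°, forward 9.1 m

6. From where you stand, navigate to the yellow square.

blocked — turn left 48°, forward 2.4 m, then turn left 30°, forward 9.3 m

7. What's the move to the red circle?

turn left 13°, forward 3.0 m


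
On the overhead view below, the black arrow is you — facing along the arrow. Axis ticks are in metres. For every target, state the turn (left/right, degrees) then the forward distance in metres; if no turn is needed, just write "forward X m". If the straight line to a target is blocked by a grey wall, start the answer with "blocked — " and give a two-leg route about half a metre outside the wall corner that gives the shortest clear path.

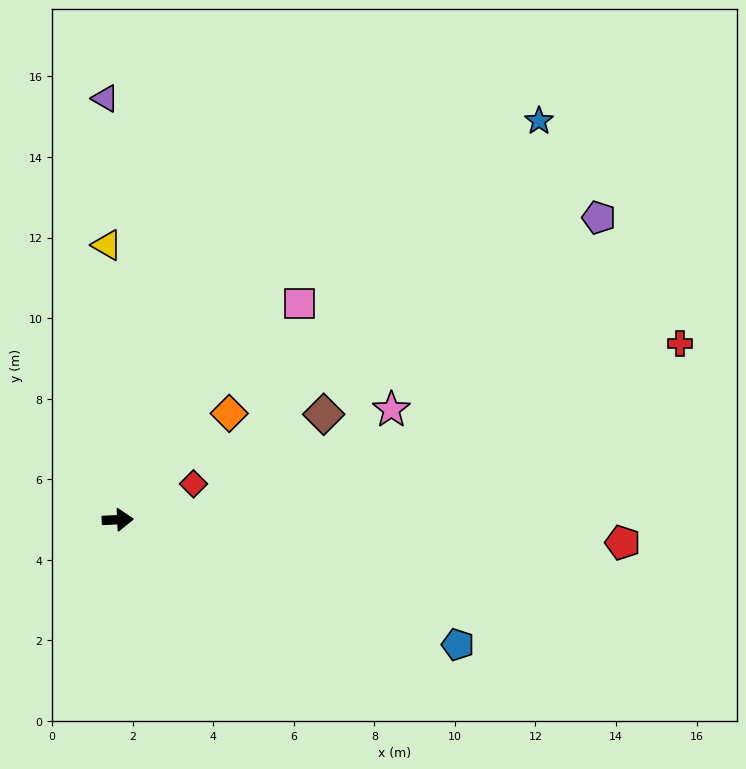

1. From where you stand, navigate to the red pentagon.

turn right 5°, forward 12.5 m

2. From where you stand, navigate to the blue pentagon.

turn right 23°, forward 9.0 m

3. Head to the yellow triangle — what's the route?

turn left 90°, forward 6.8 m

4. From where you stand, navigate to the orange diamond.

turn left 41°, forward 3.8 m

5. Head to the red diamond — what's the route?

turn left 23°, forward 2.1 m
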